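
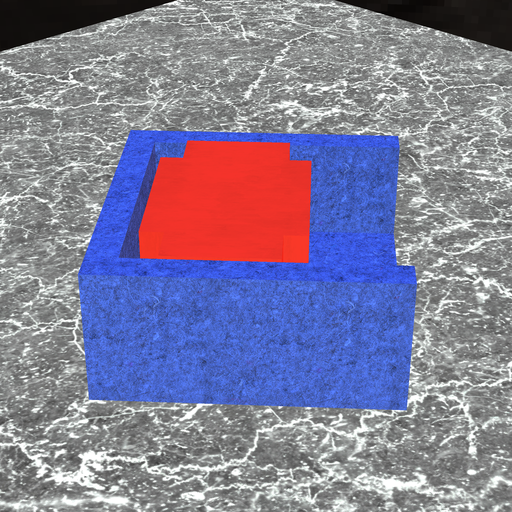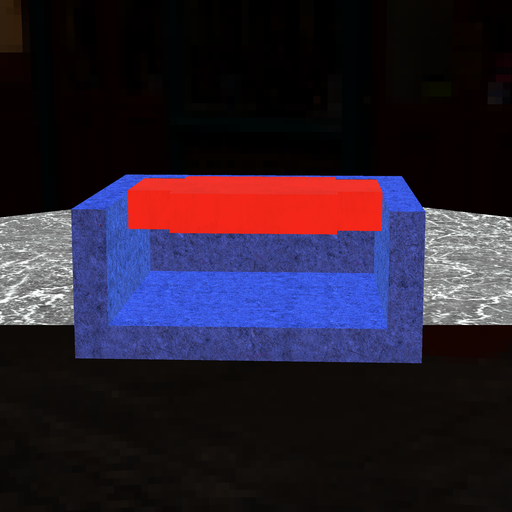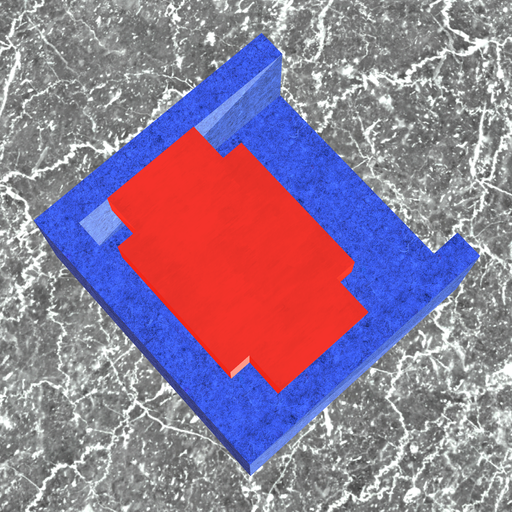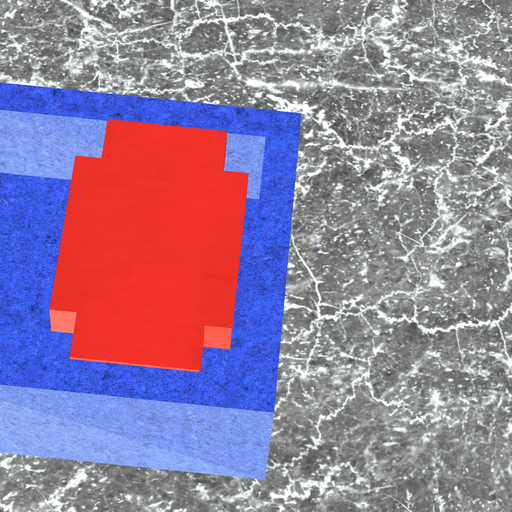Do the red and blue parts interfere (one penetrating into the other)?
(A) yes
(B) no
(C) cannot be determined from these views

(B) no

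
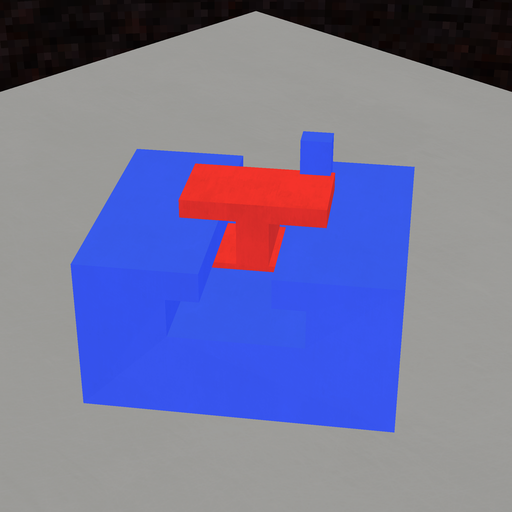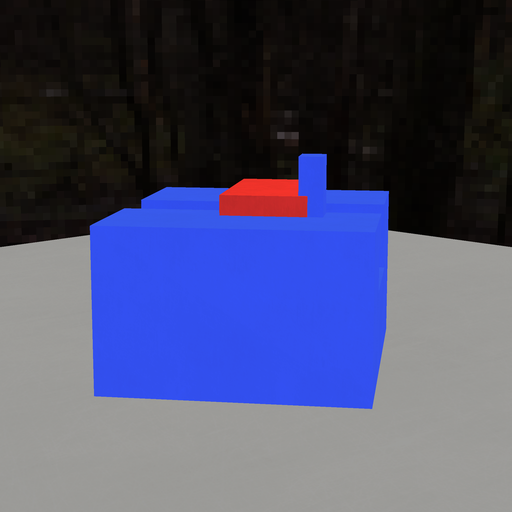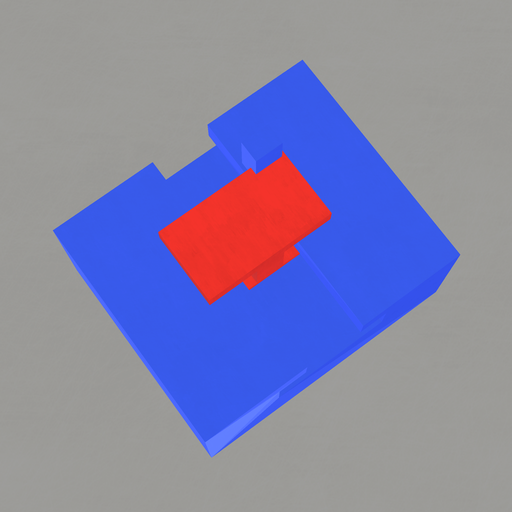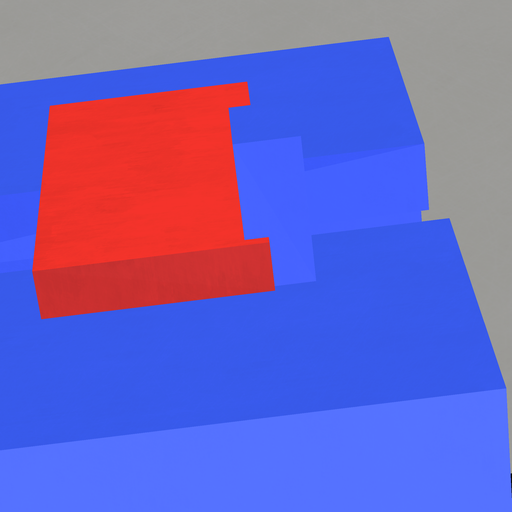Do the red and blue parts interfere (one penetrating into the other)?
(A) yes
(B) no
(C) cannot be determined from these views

(A) yes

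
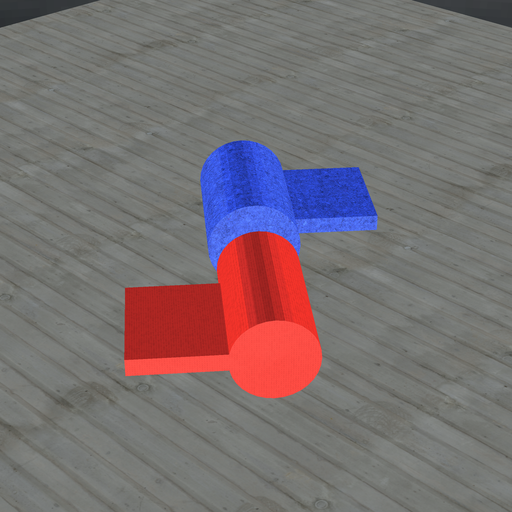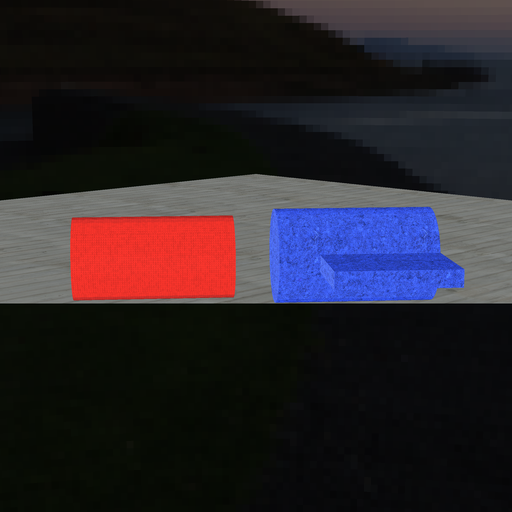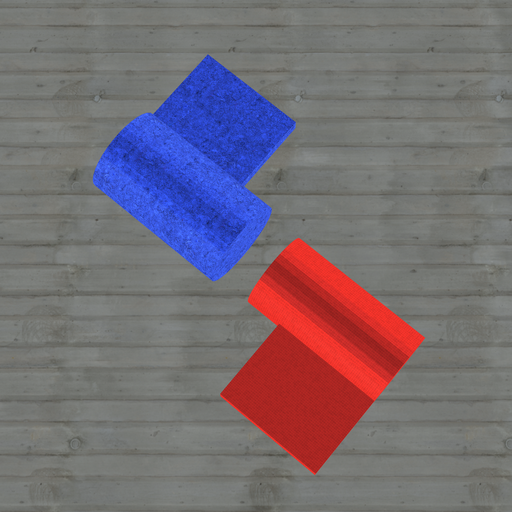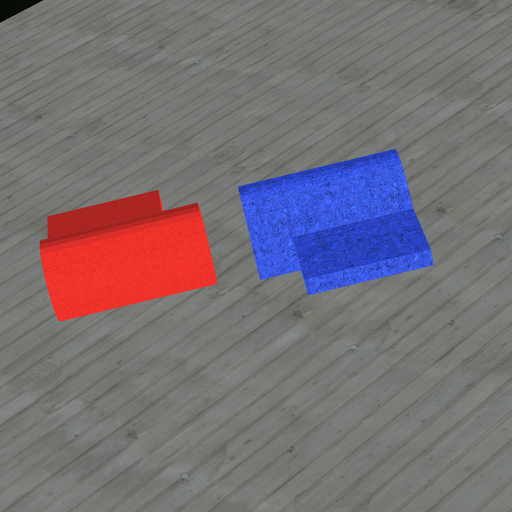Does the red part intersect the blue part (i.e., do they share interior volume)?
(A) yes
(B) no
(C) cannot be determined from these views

(B) no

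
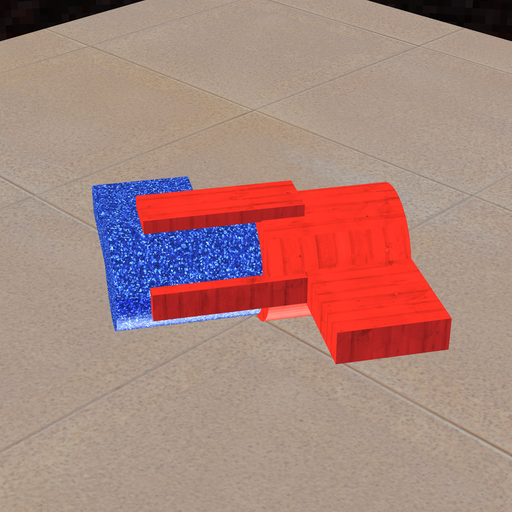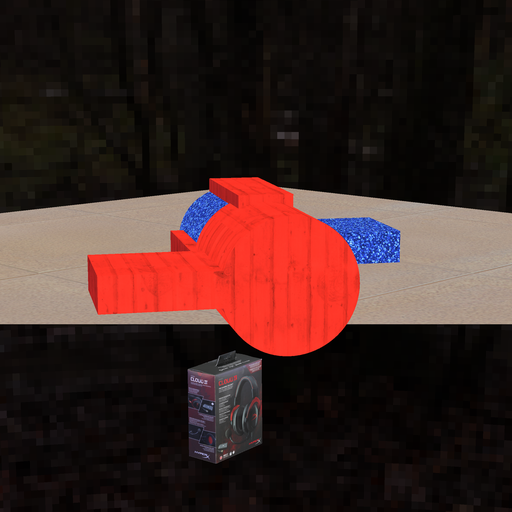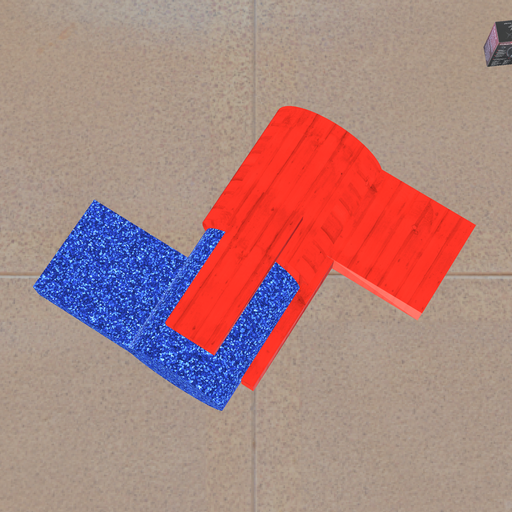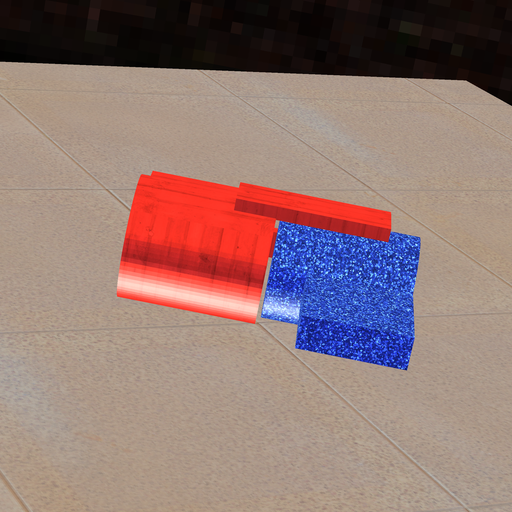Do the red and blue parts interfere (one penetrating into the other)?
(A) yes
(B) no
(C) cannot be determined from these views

(B) no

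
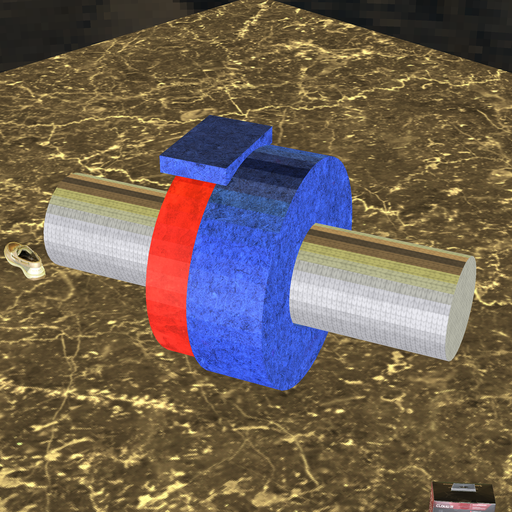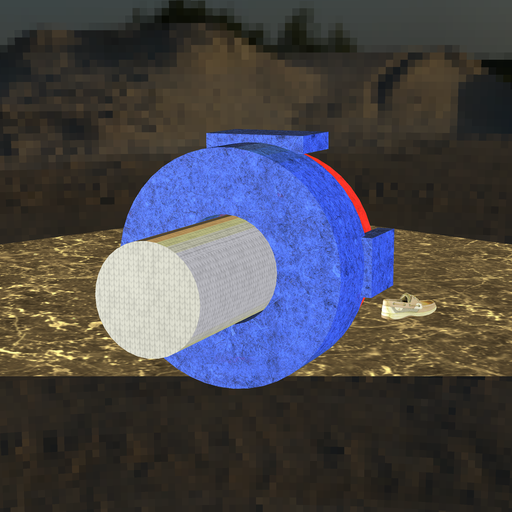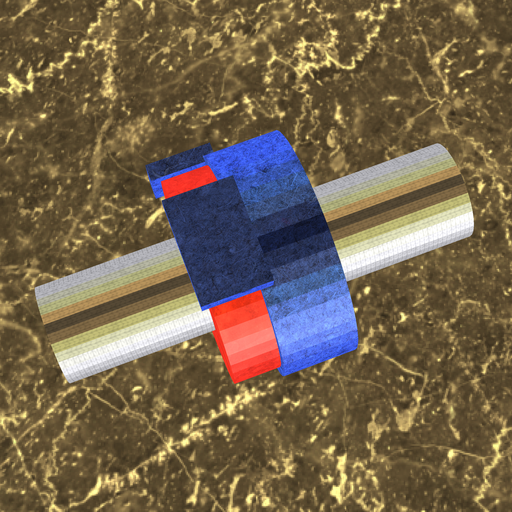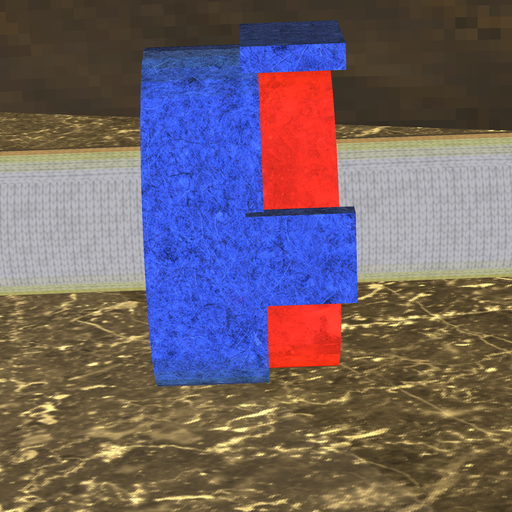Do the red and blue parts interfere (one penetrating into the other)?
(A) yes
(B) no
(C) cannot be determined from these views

(A) yes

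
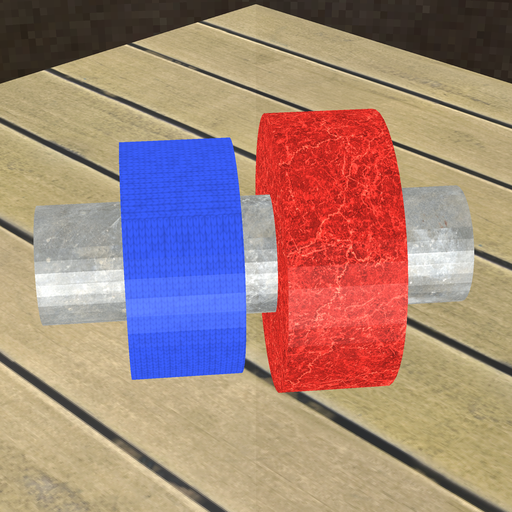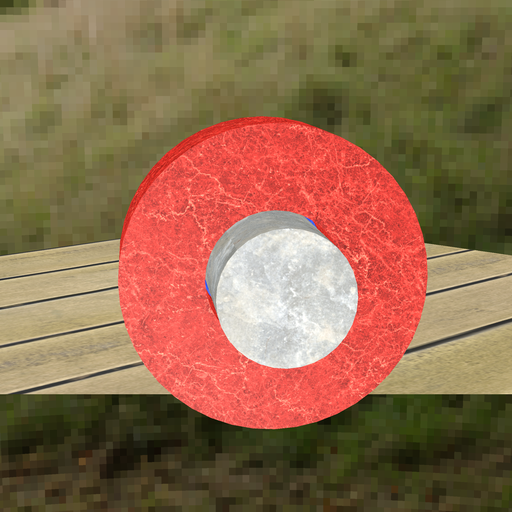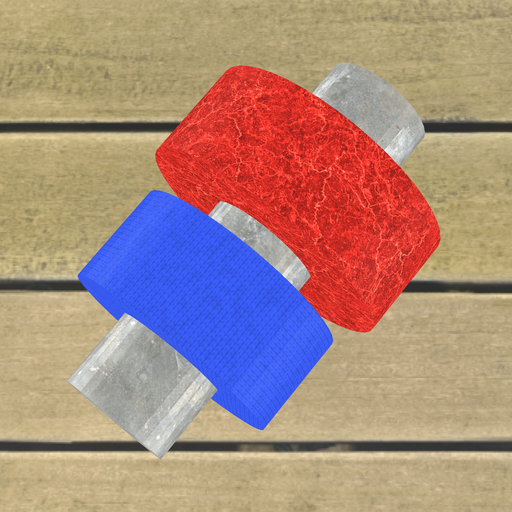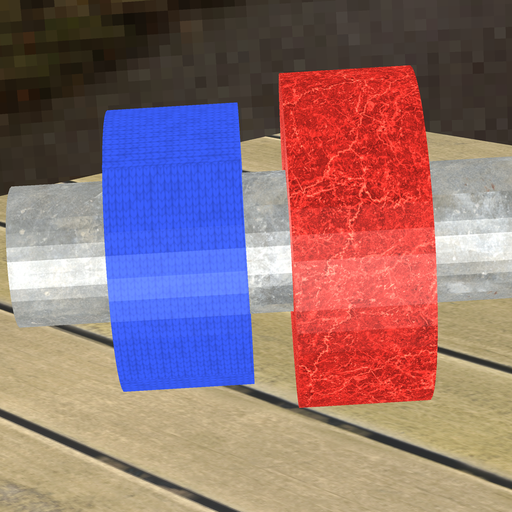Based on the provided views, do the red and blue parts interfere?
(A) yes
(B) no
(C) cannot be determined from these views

(B) no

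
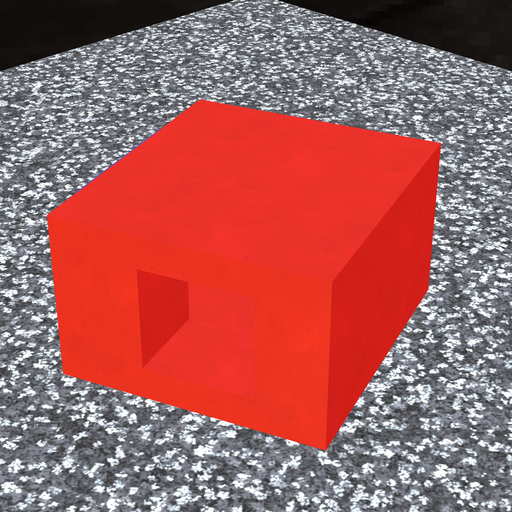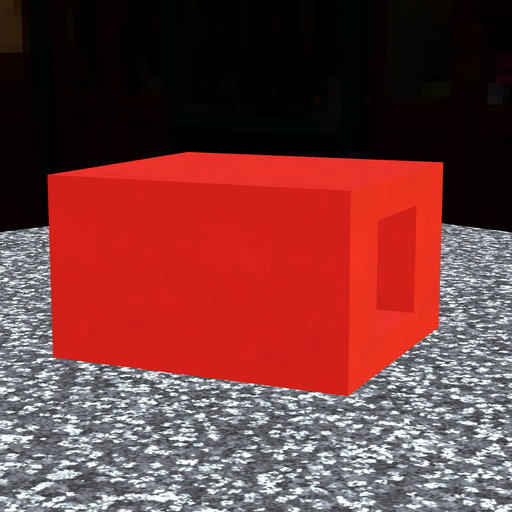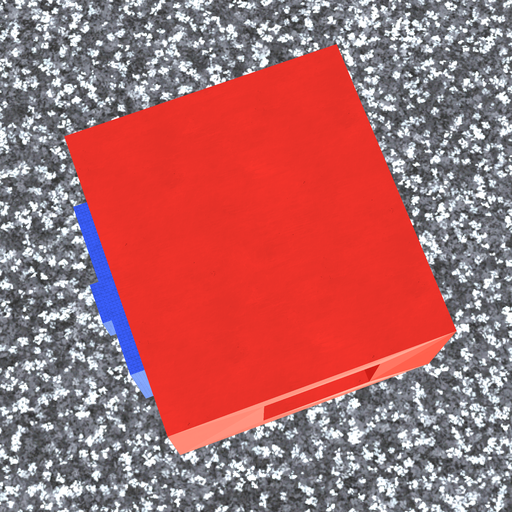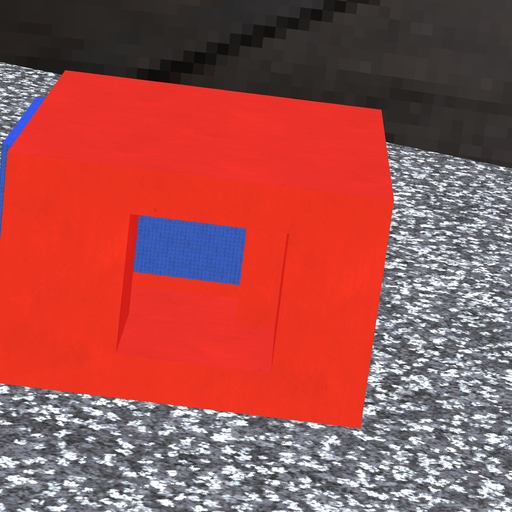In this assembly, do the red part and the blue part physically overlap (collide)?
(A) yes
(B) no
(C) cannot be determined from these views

(A) yes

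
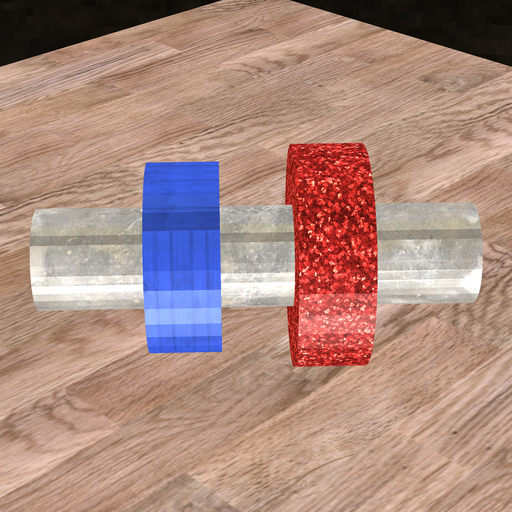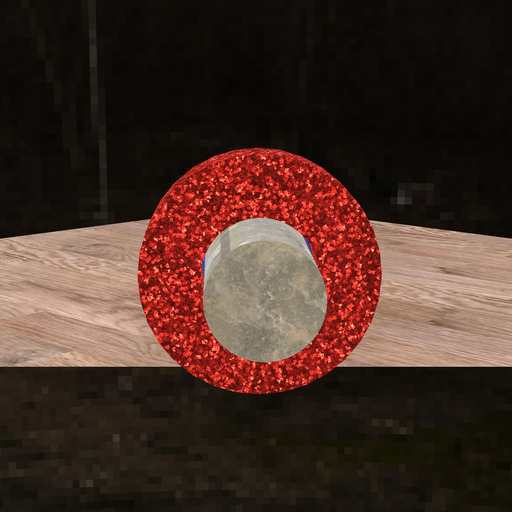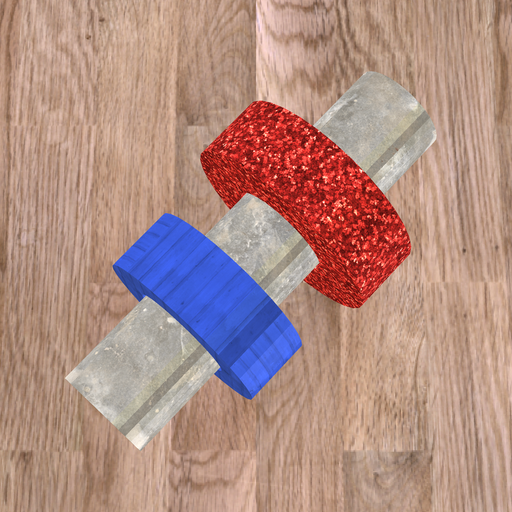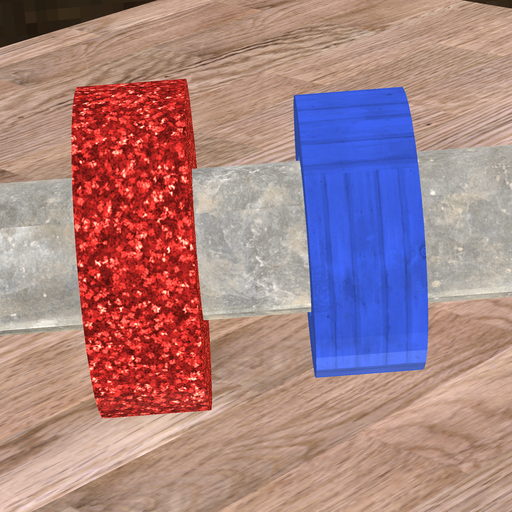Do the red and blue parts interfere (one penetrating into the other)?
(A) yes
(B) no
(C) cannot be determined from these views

(B) no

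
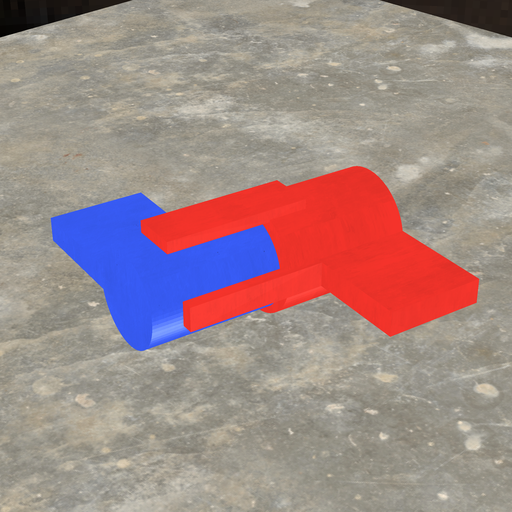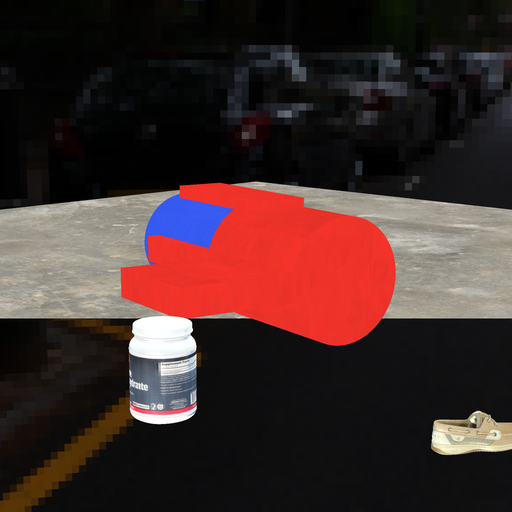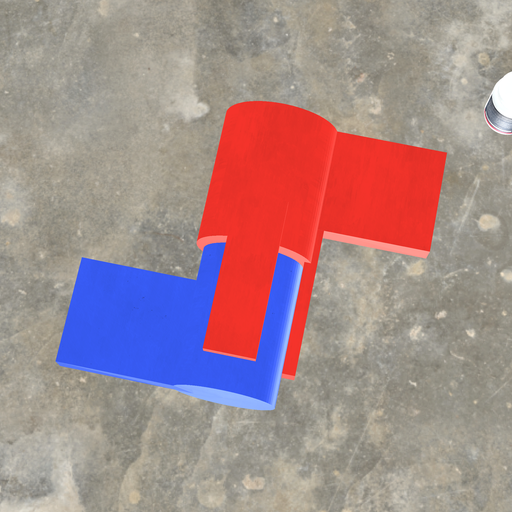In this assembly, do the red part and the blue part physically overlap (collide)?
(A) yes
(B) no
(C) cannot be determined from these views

(B) no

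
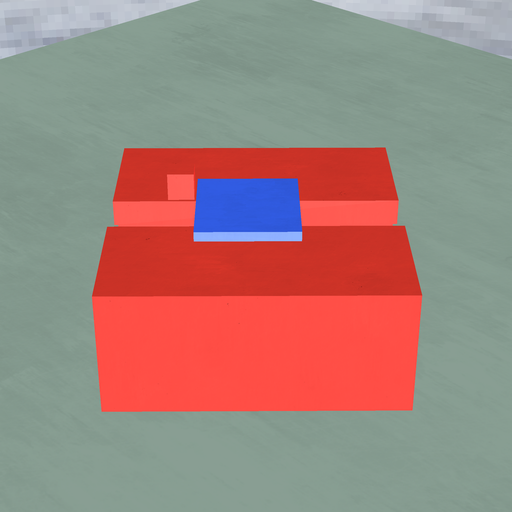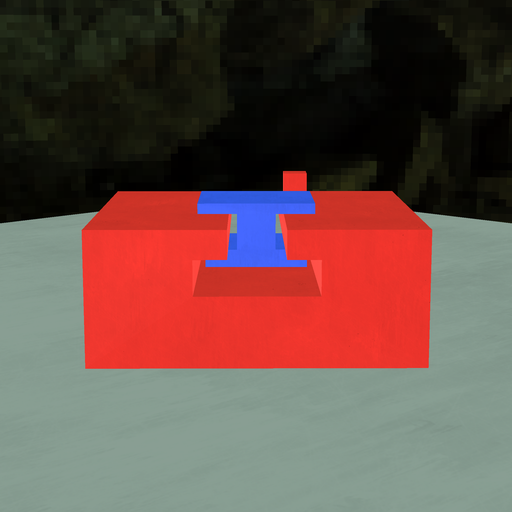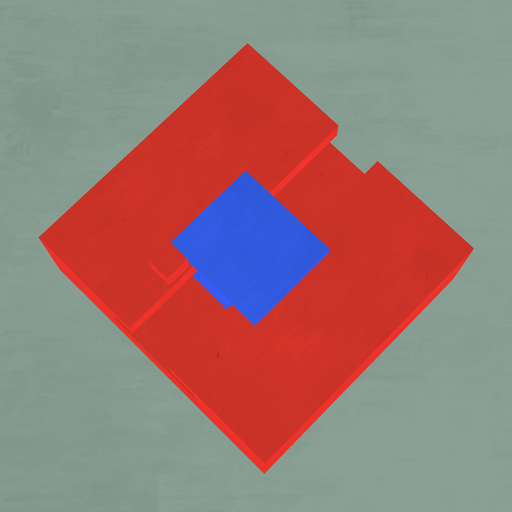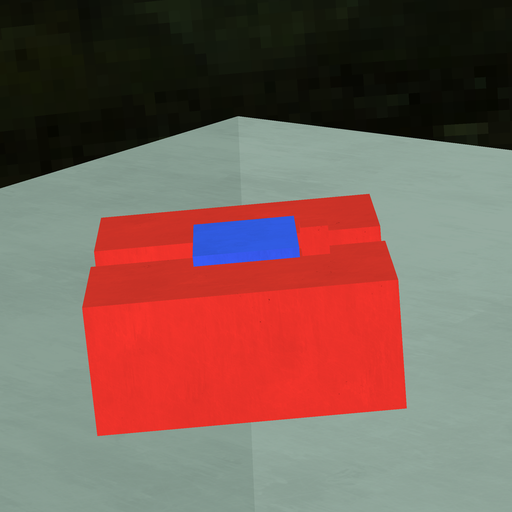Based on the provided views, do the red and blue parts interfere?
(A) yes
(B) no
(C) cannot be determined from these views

(B) no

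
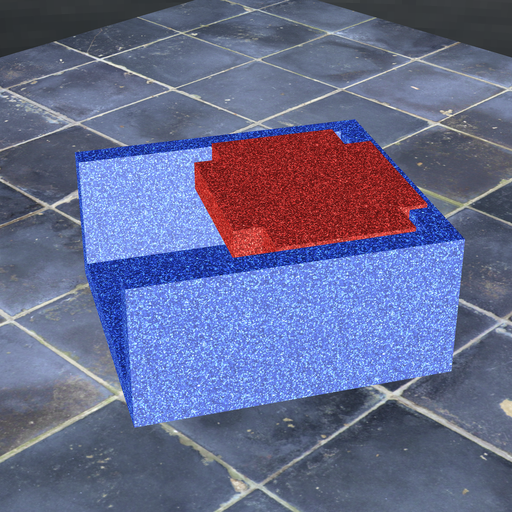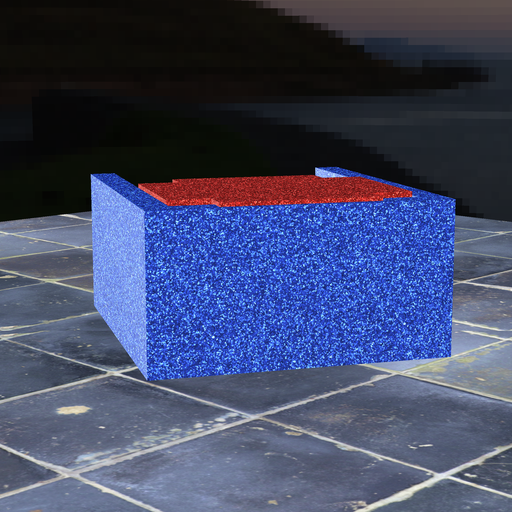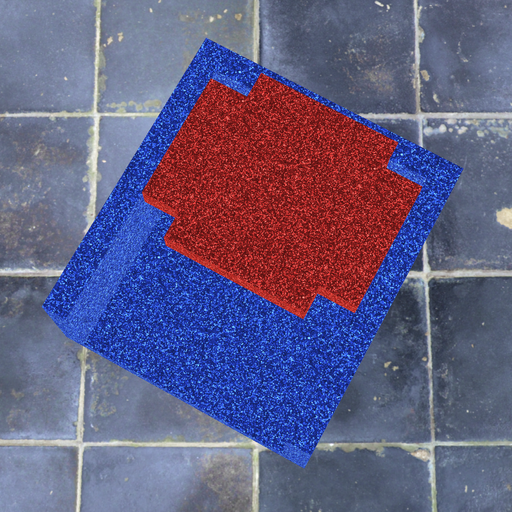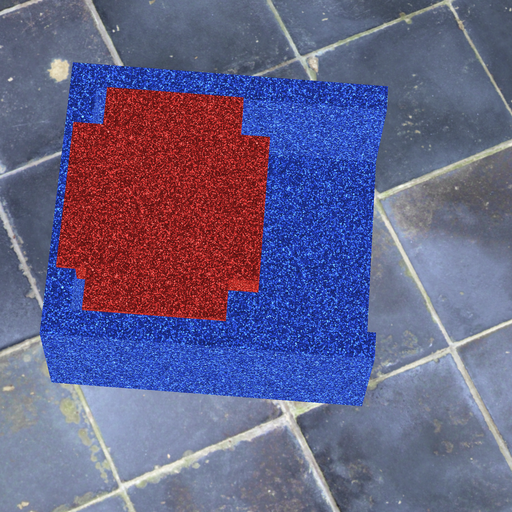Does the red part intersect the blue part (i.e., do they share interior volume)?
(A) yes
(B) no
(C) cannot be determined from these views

(A) yes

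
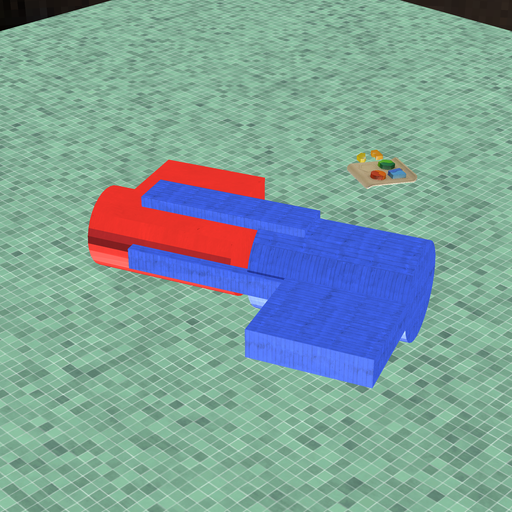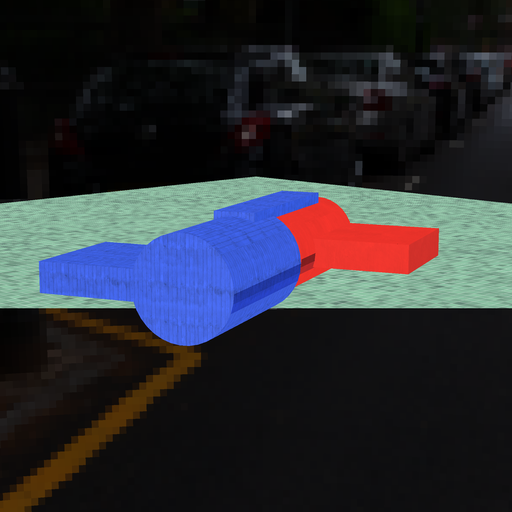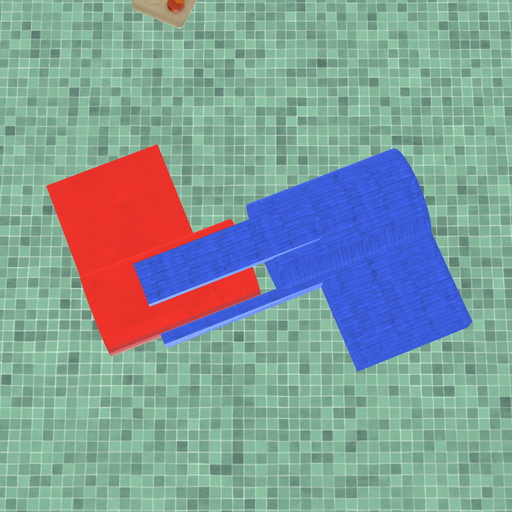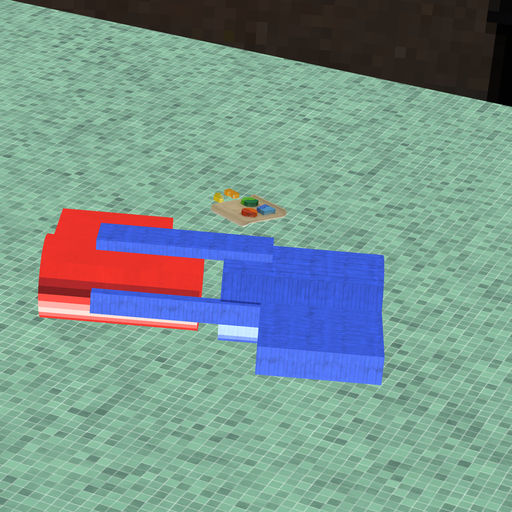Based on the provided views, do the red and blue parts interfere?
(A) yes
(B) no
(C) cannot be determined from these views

(B) no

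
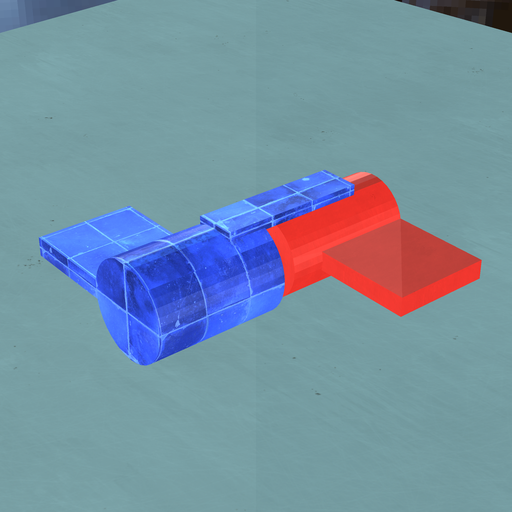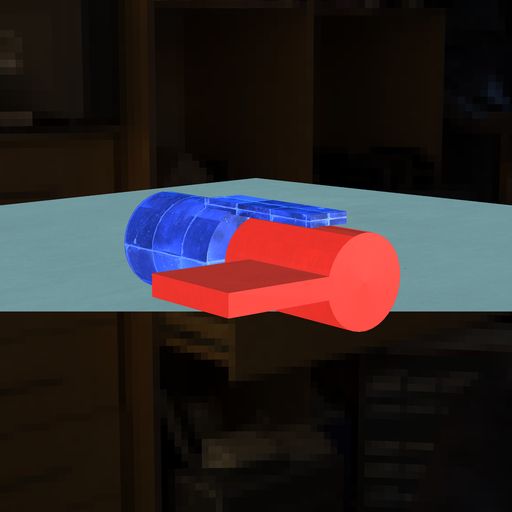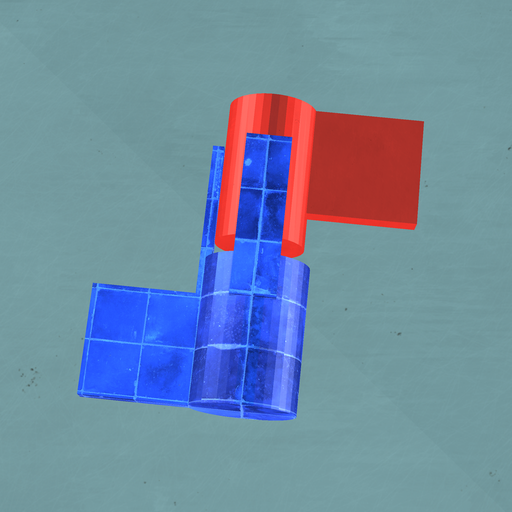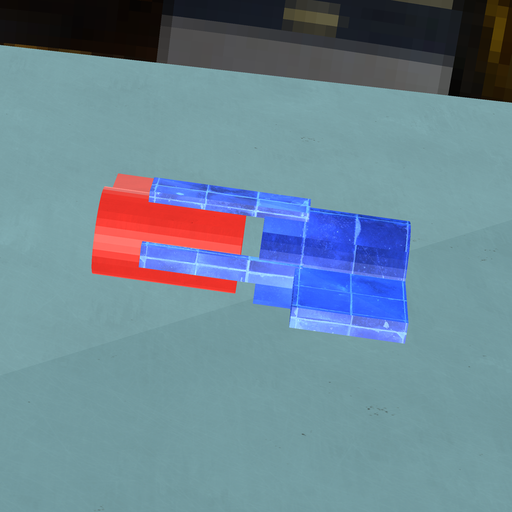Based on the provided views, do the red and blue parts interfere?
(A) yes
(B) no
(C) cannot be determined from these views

(B) no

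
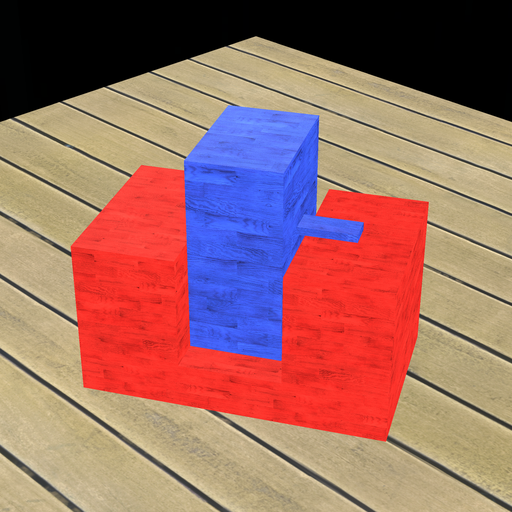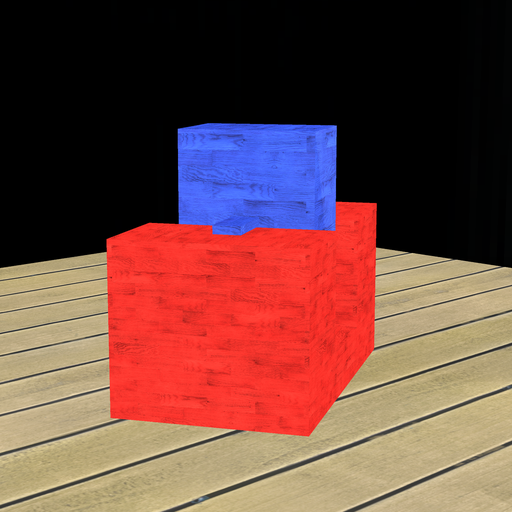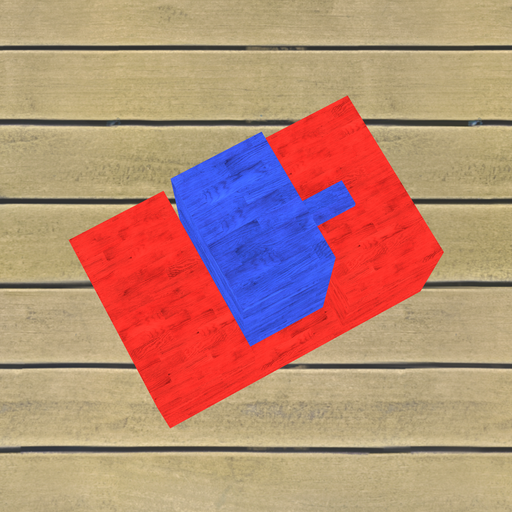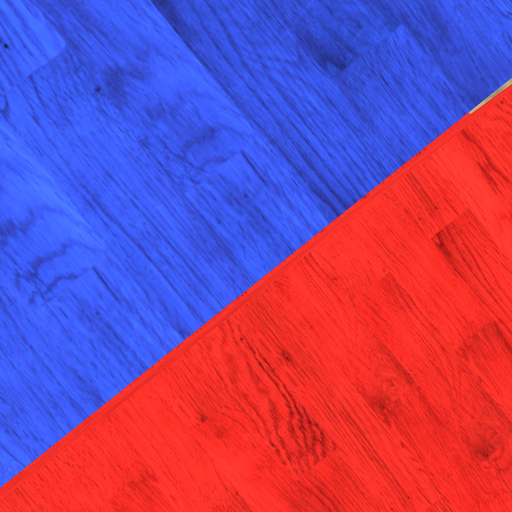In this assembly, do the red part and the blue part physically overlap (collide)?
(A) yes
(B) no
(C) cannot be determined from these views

(B) no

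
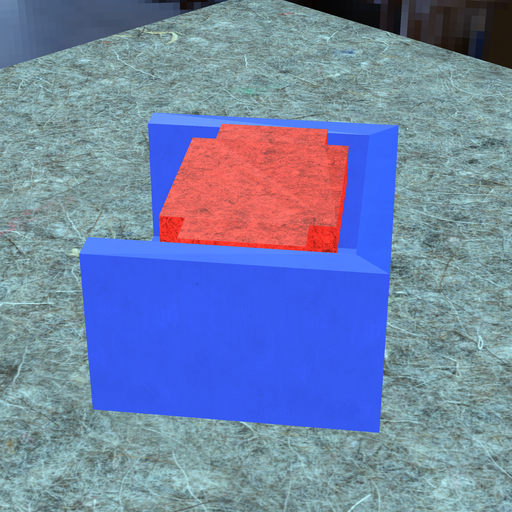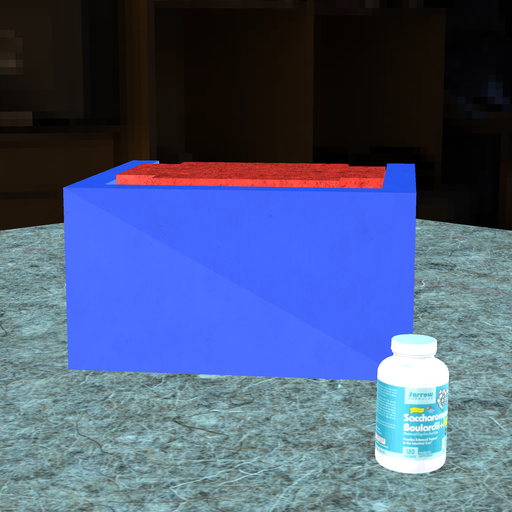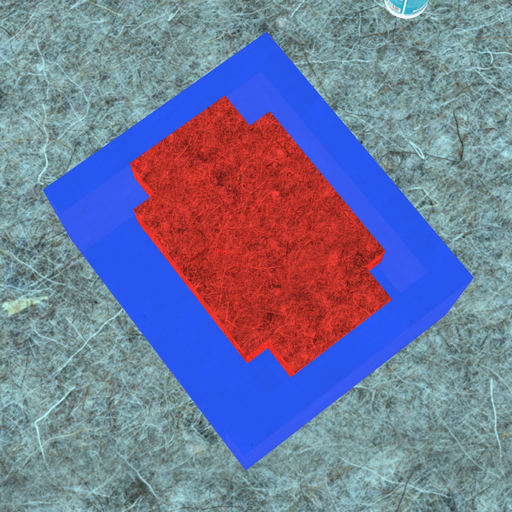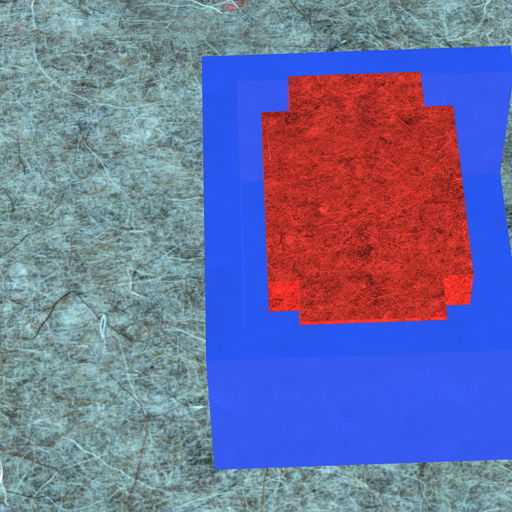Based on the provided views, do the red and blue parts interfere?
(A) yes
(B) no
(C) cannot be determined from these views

(B) no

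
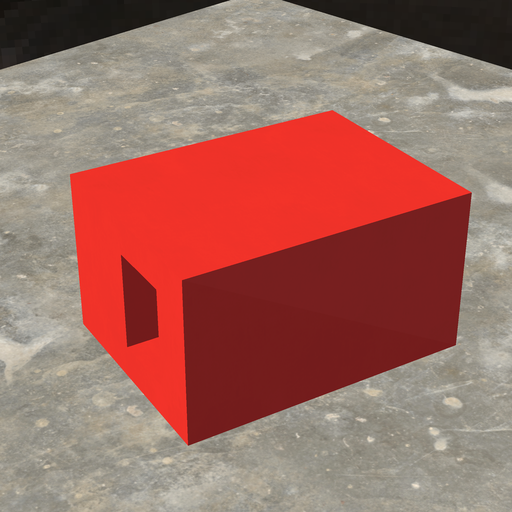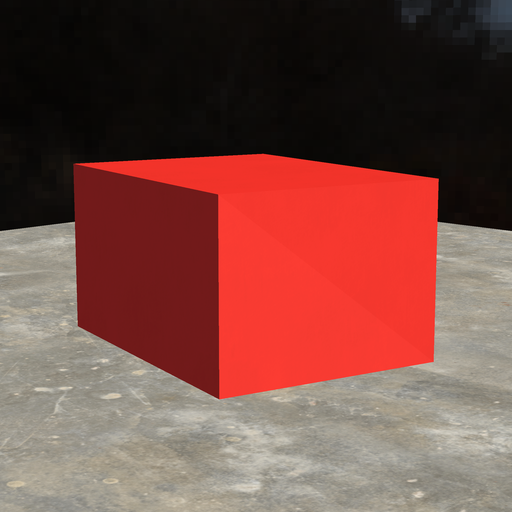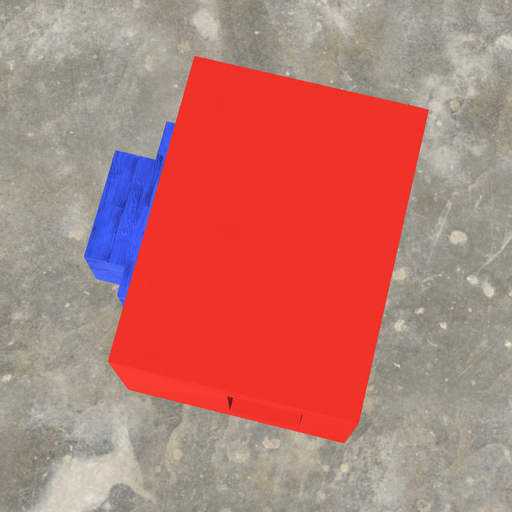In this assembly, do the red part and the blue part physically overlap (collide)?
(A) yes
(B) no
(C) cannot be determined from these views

(C) cannot be determined from these views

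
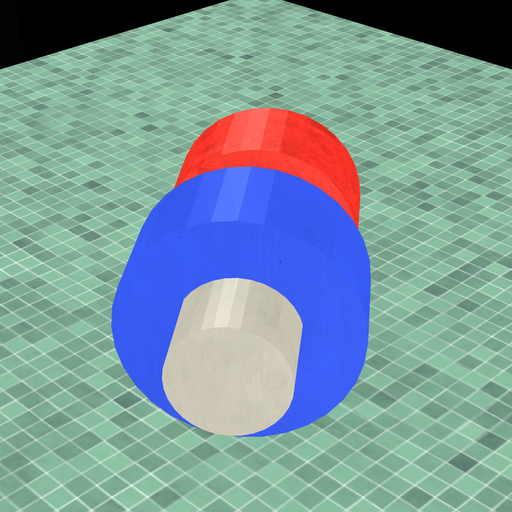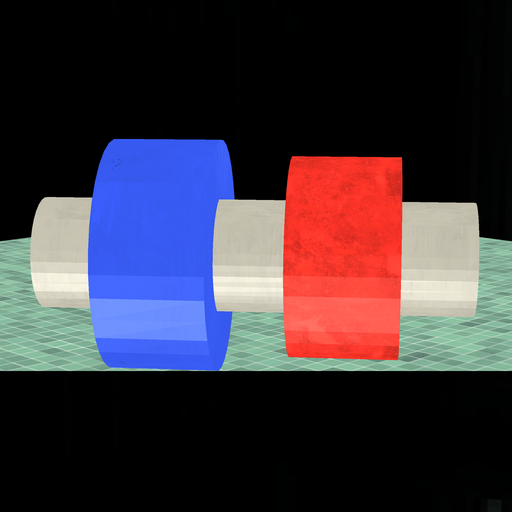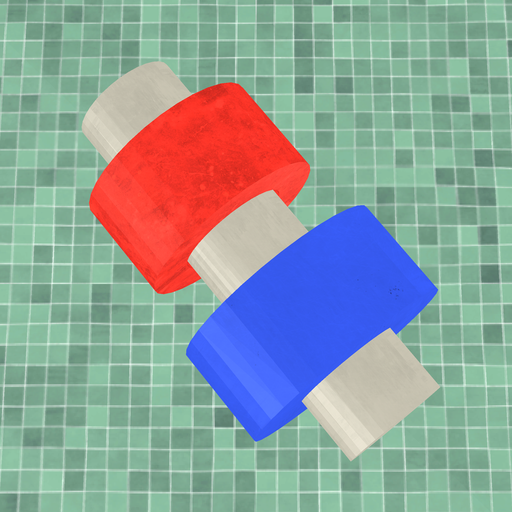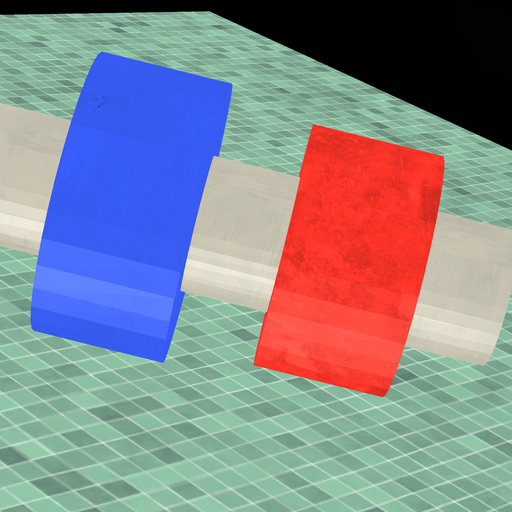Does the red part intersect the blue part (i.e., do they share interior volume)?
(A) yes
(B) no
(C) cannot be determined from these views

(B) no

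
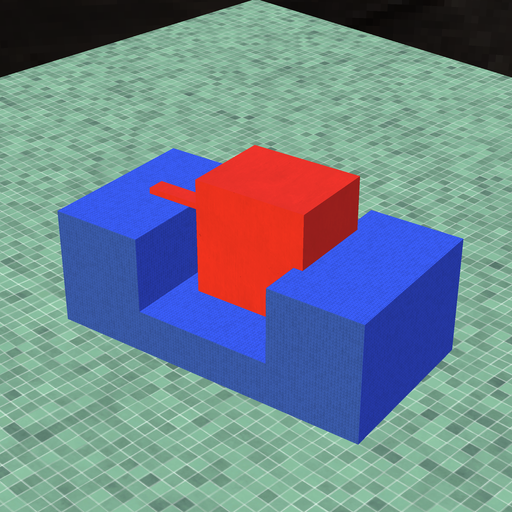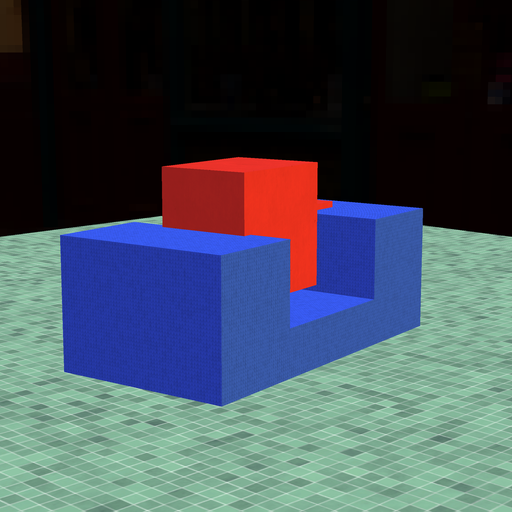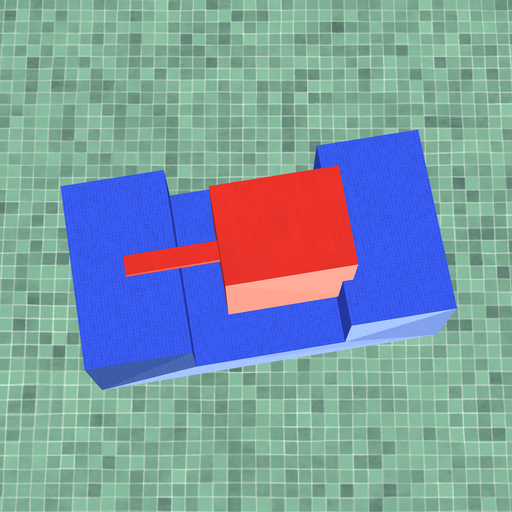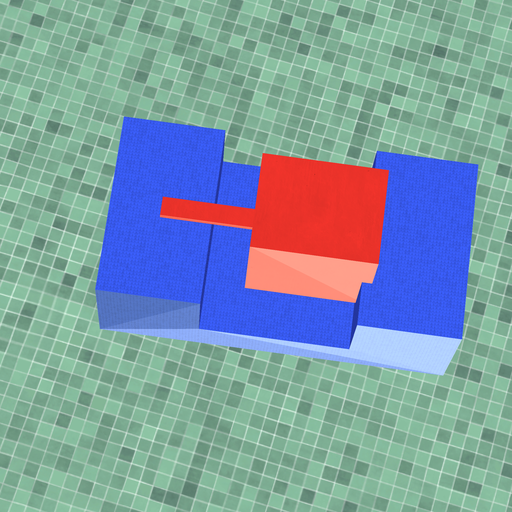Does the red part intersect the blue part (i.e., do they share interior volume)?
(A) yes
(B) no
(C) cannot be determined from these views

(A) yes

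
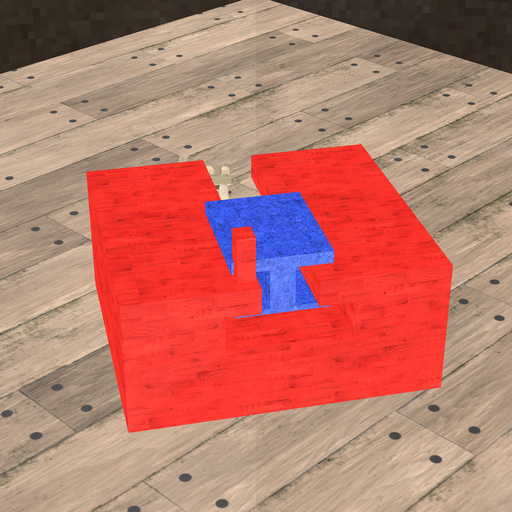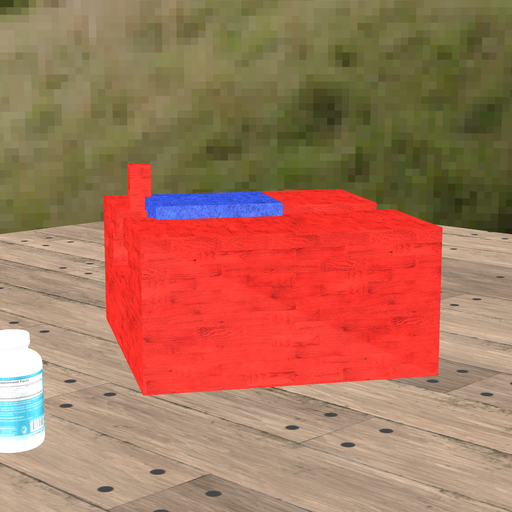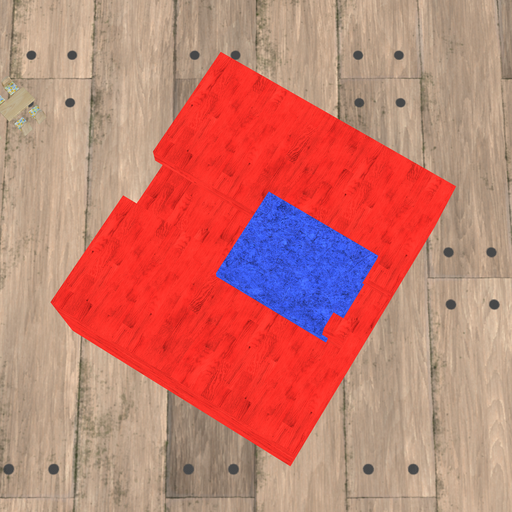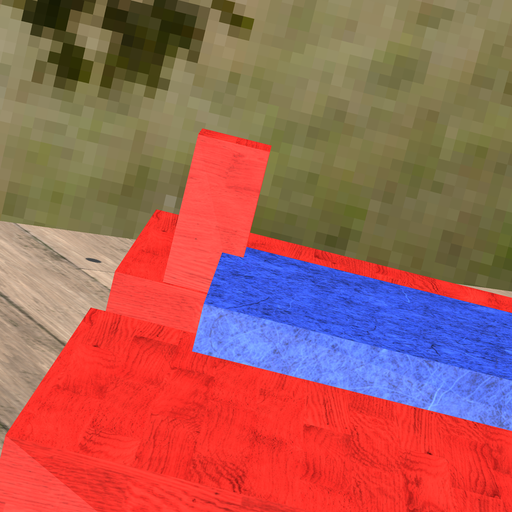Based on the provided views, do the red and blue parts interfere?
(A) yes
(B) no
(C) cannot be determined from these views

(A) yes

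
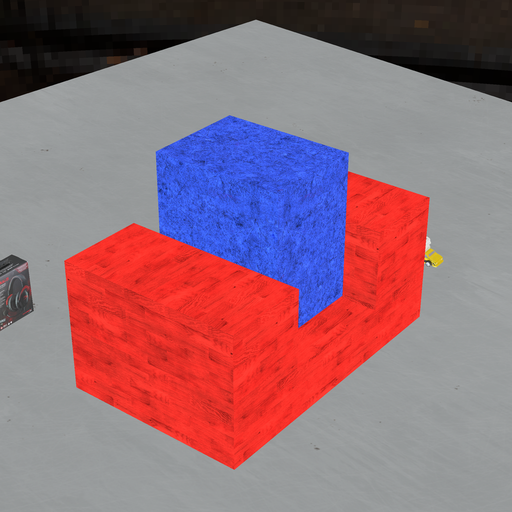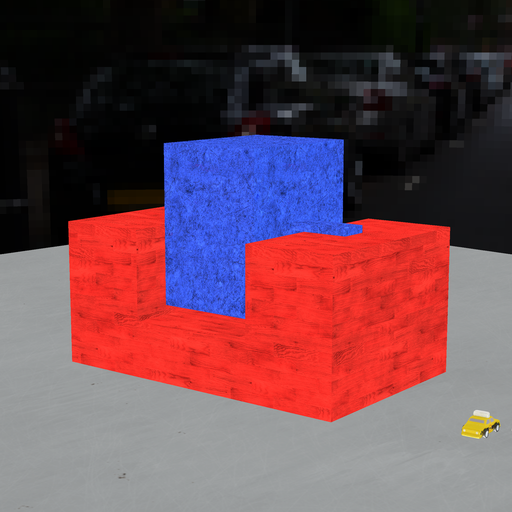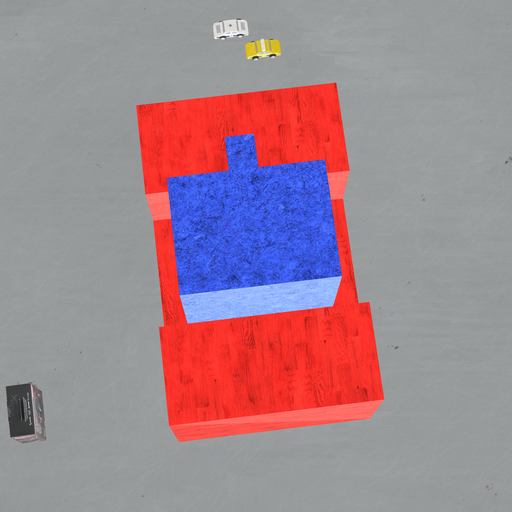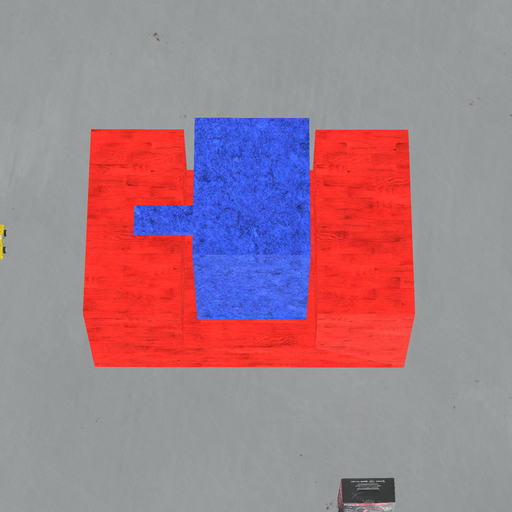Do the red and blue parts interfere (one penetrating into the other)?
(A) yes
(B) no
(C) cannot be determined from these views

(B) no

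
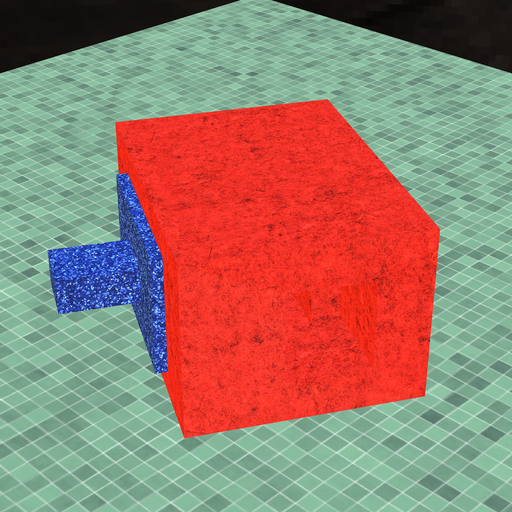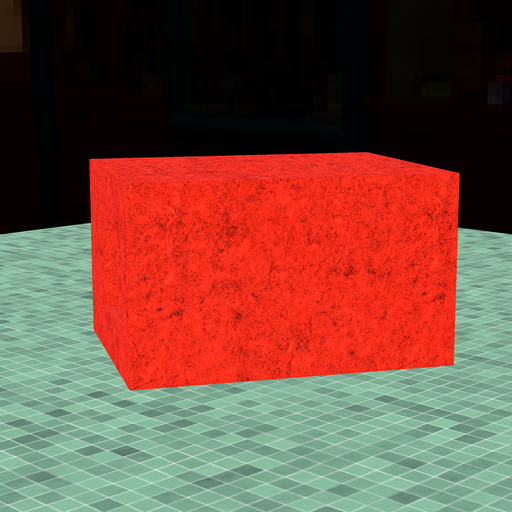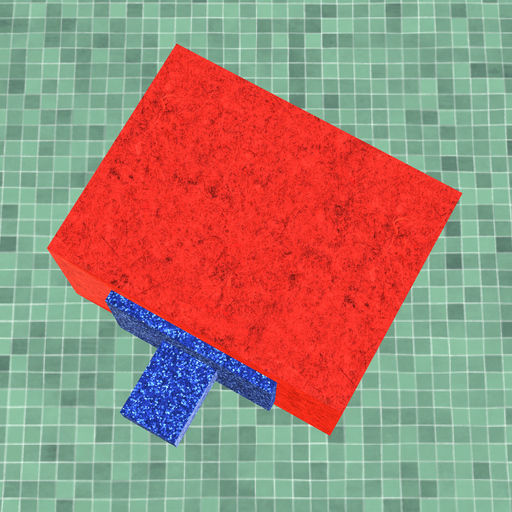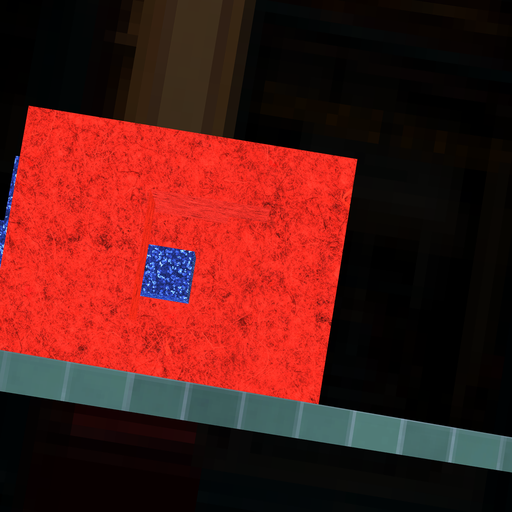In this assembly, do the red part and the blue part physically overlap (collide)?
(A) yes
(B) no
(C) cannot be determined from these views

(B) no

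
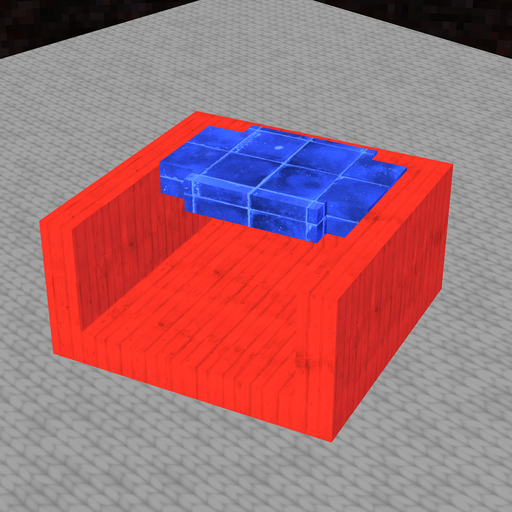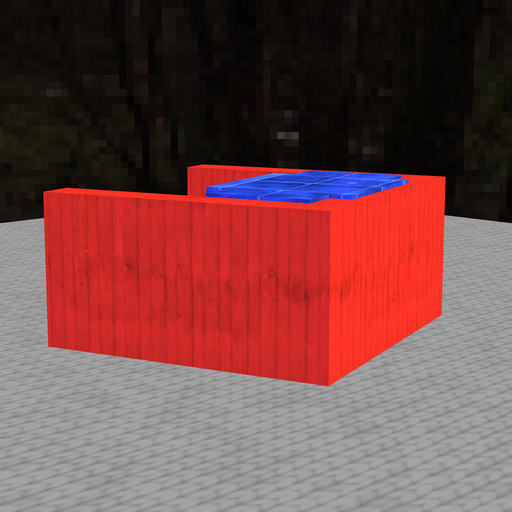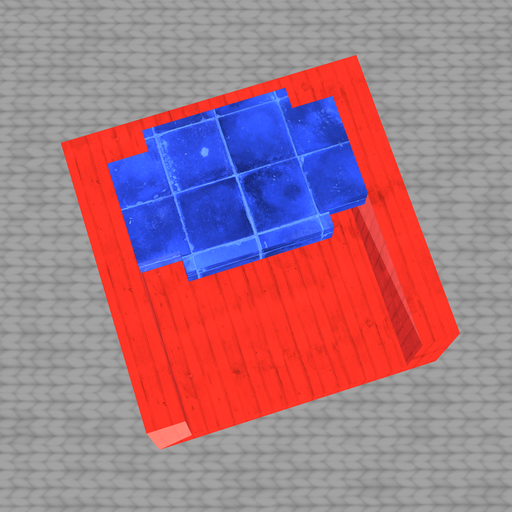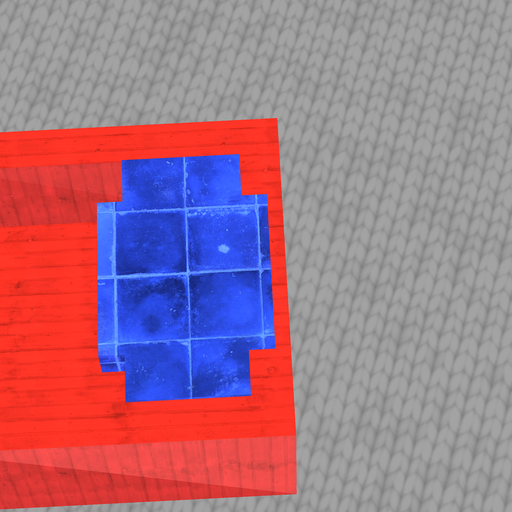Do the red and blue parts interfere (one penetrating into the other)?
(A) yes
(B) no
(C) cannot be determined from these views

(A) yes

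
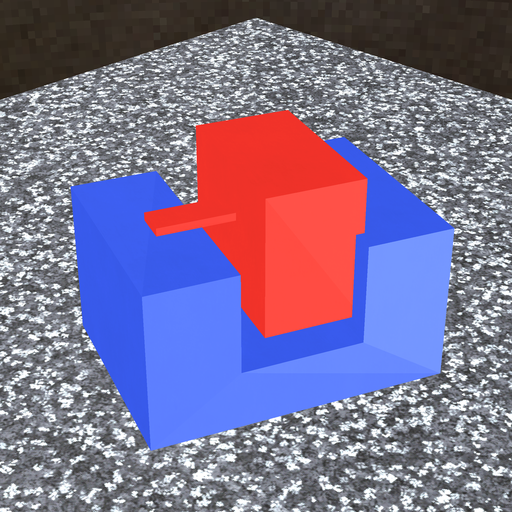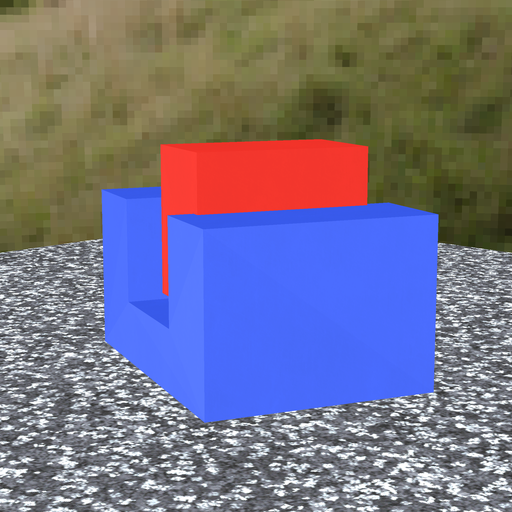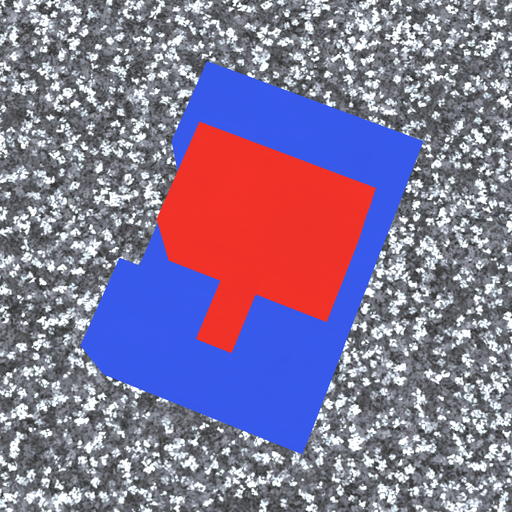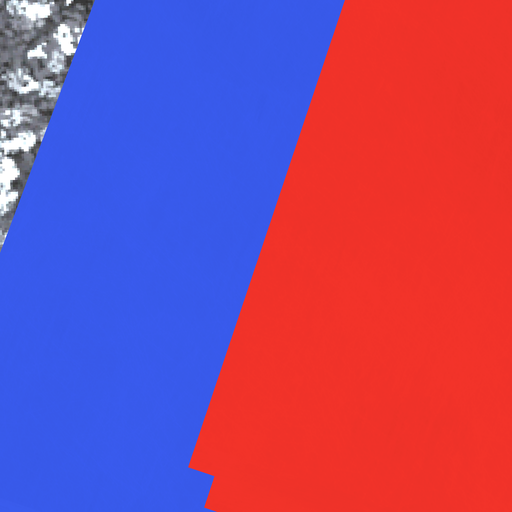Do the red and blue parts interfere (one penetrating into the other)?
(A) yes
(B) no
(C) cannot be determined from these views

(A) yes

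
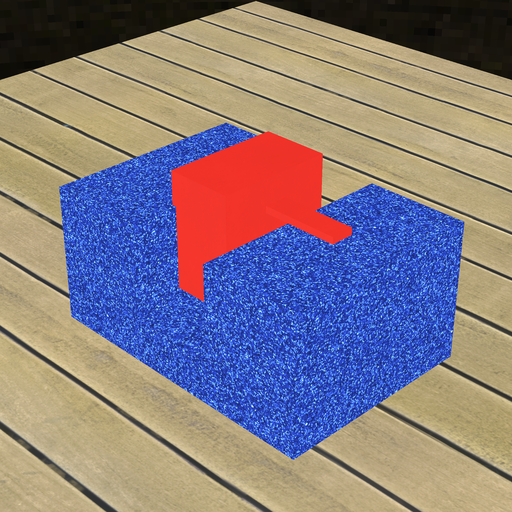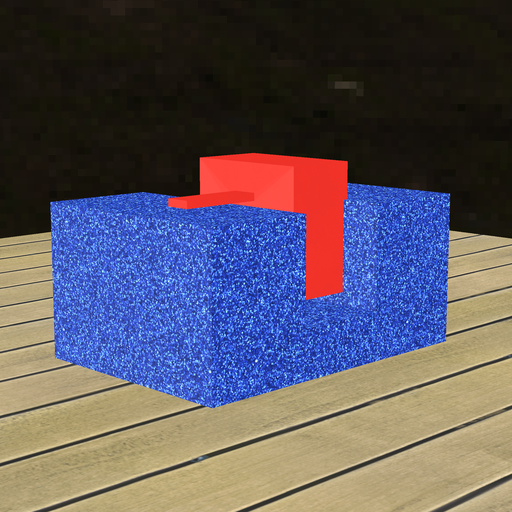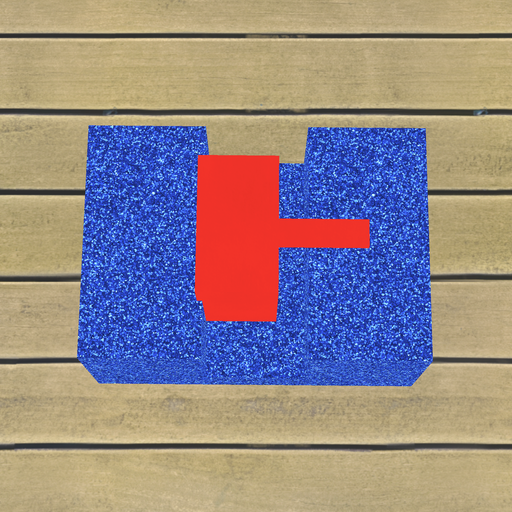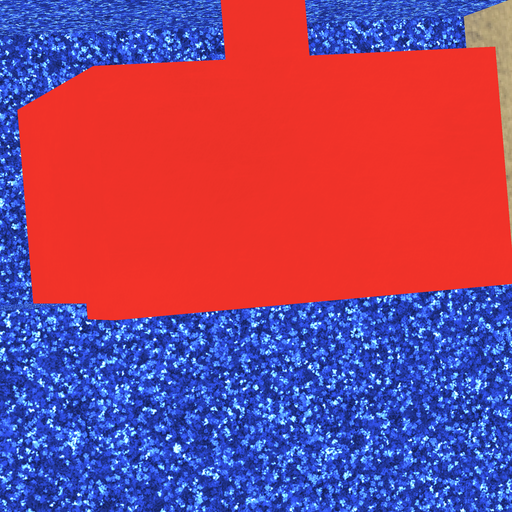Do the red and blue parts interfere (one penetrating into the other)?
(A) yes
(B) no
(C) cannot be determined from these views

(A) yes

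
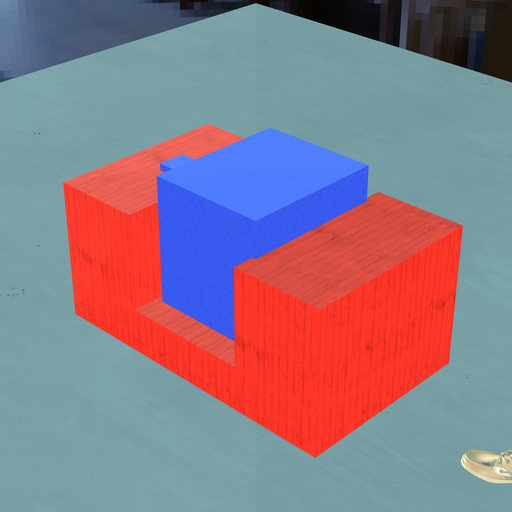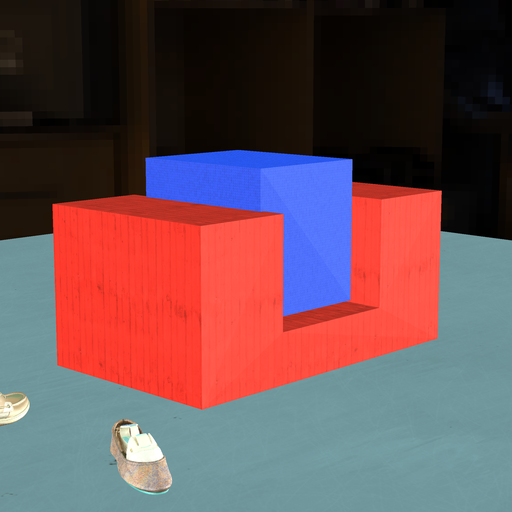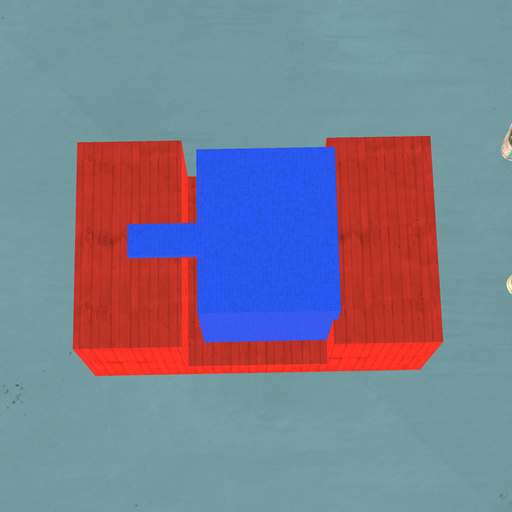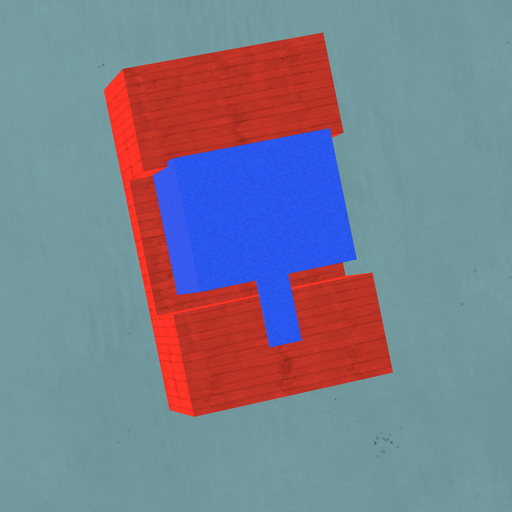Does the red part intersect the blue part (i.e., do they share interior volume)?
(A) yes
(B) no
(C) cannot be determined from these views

(A) yes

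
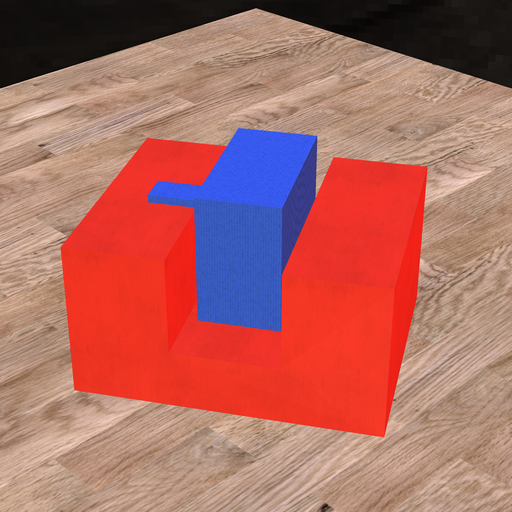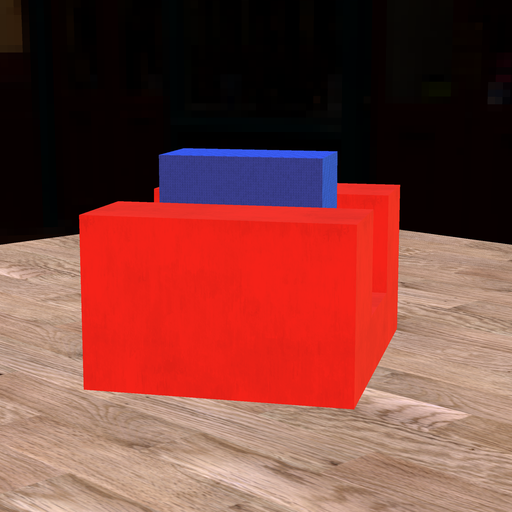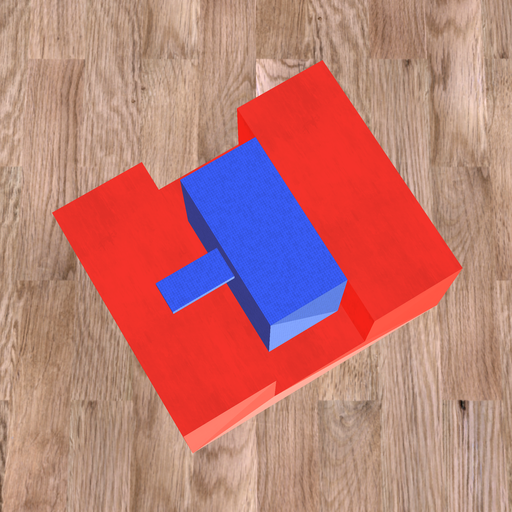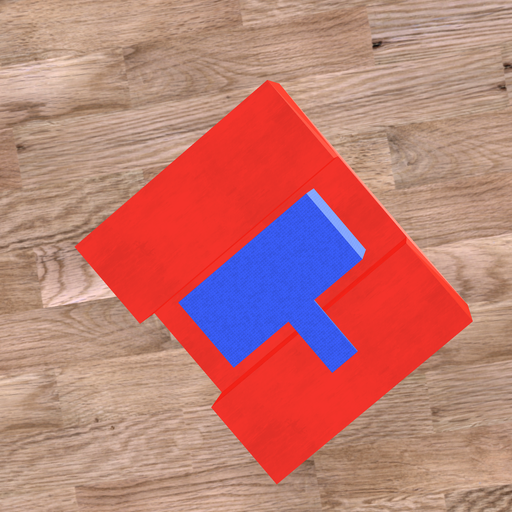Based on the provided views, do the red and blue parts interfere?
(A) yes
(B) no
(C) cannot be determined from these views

(B) no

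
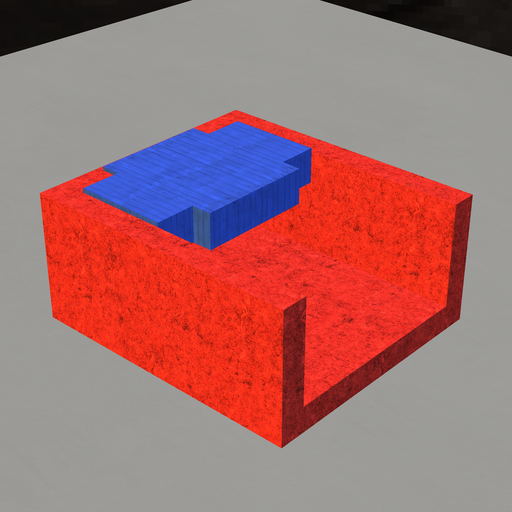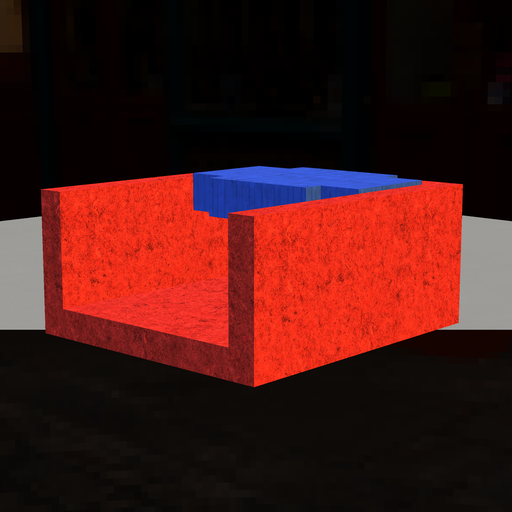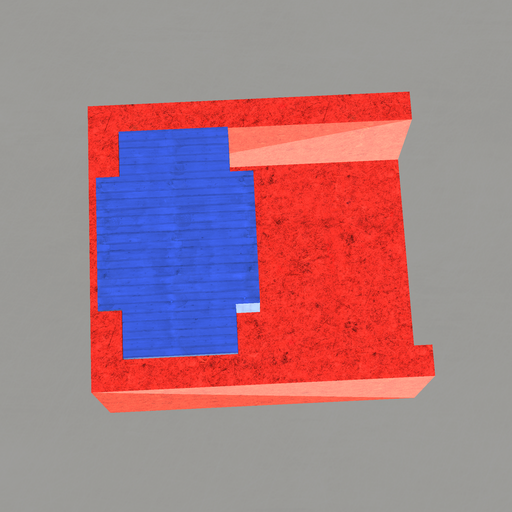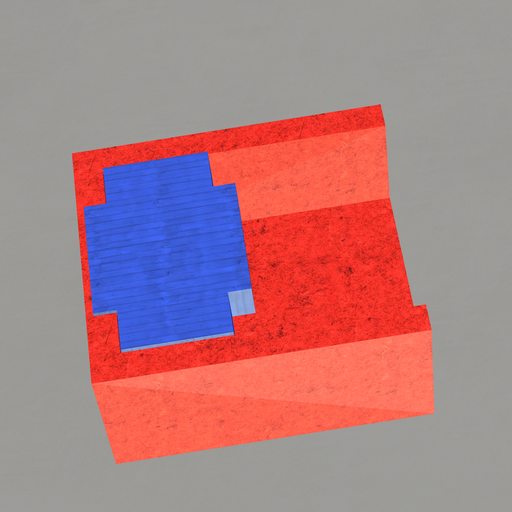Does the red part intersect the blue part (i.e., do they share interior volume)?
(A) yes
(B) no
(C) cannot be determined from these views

(A) yes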